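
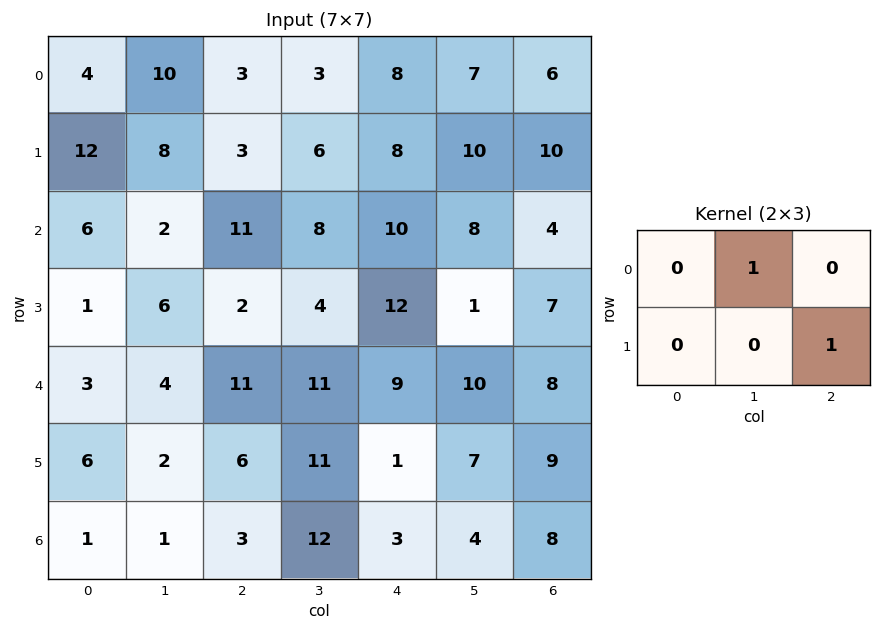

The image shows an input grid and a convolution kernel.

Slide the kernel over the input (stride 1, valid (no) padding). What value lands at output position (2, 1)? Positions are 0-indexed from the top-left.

15

The receptive field on the input at this output position is [2 11 8 / 6 2 4]. Elementwise product with the kernel and sum: 11·1 + 4·1.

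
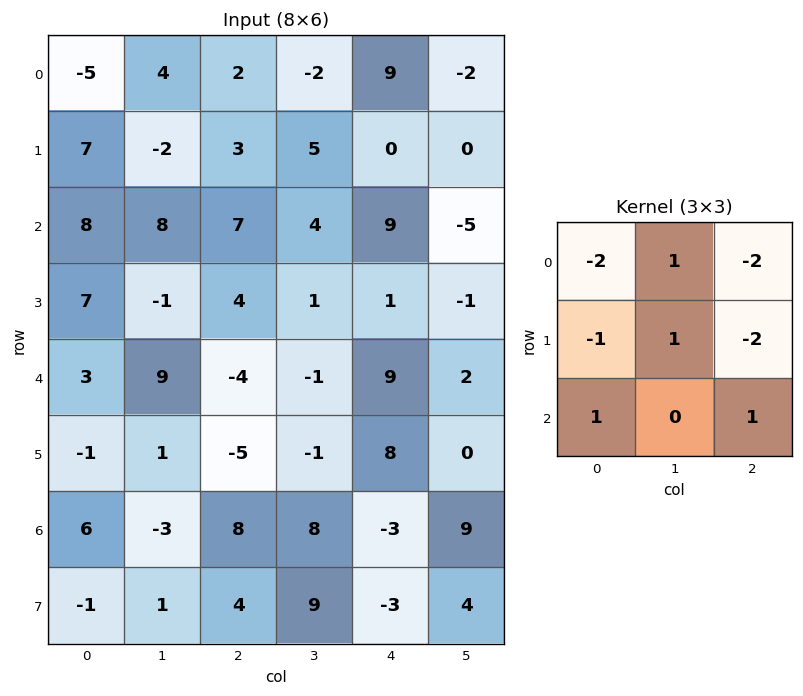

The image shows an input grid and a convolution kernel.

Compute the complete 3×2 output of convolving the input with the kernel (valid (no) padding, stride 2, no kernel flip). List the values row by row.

Output[0,0]: The receptive field on the input at this output position is [-5 4 2 / 7 -2 3 / 8 8 7]. Elementwise product with the kernel and sum: -5·-2 + 4·1 + 2·-2 + 7·-1 + -2·1 + 3·-2 + 8·1 + 7·1.

10 -6
-39 -28
37 -18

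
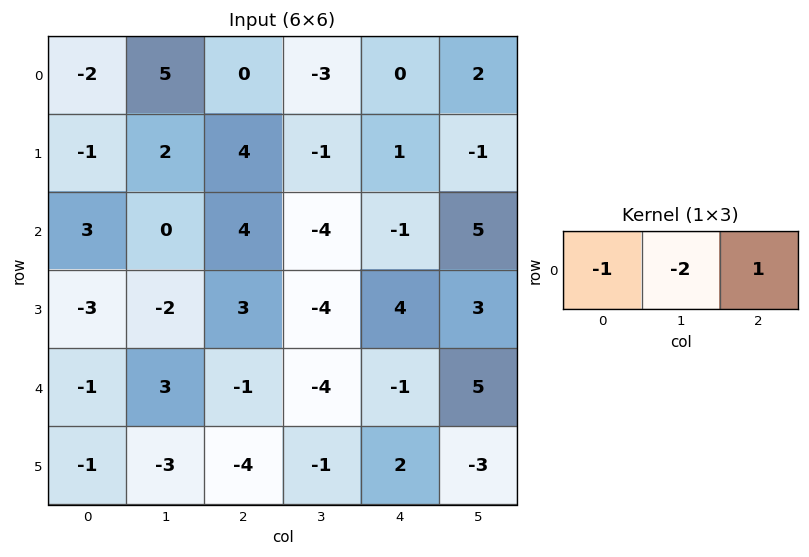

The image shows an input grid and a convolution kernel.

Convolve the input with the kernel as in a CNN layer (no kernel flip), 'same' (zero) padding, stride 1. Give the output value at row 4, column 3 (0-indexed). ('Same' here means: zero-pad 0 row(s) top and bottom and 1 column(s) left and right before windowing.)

8

The receptive field on the zero-padded input at this output position is [-1 -4 -1]. Elementwise product with the kernel and sum: -1·-1 + -4·-2 + -1·1.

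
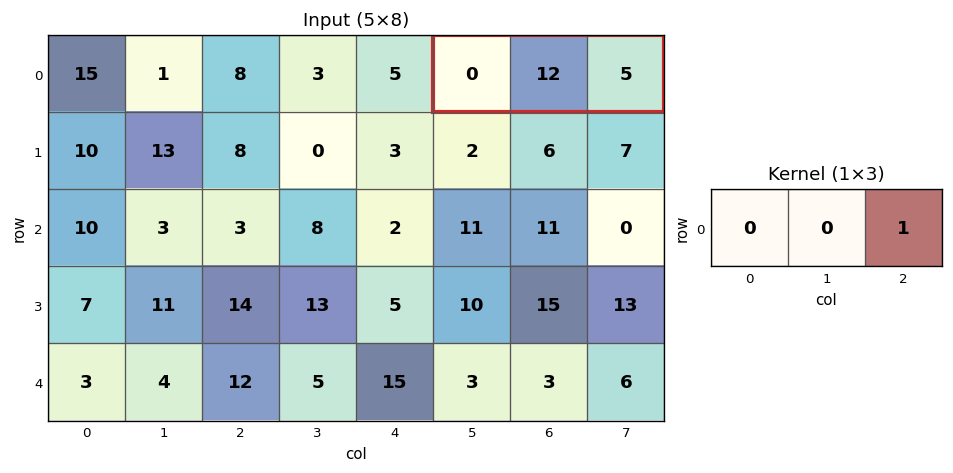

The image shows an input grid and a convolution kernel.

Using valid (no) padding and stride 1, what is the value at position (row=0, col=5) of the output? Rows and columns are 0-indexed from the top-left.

5

The receptive field on the input at this output position is [0 12 5]. Elementwise product with the kernel and sum: 5·1.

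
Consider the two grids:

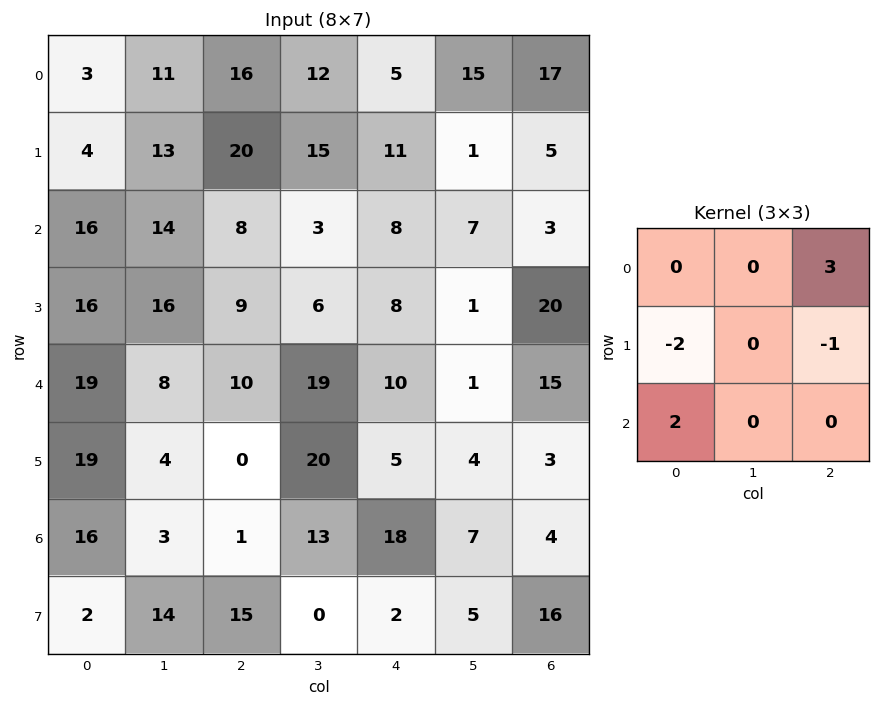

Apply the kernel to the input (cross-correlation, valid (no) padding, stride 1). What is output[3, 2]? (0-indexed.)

-6

The receptive field on the input at this output position is [9 6 8 / 10 19 10 / 0 20 5]. Elementwise product with the kernel and sum: 8·3 + 10·-2 + 10·-1 + 0·2.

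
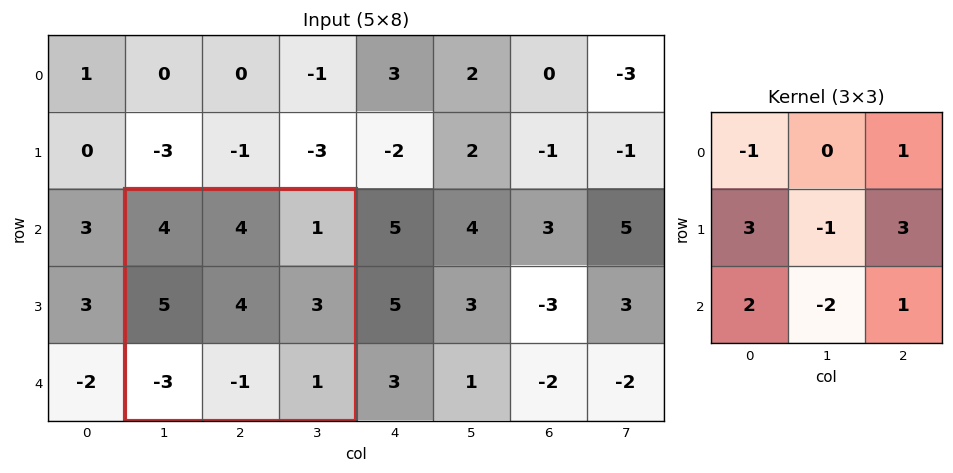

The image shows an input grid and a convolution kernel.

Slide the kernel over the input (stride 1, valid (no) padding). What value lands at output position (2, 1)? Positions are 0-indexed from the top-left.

14

The receptive field on the input at this output position is [4 4 1 / 5 4 3 / -3 -1 1]. Elementwise product with the kernel and sum: 4·-1 + 1·1 + 5·3 + 4·-1 + 3·3 + -3·2 + -1·-2 + 1·1.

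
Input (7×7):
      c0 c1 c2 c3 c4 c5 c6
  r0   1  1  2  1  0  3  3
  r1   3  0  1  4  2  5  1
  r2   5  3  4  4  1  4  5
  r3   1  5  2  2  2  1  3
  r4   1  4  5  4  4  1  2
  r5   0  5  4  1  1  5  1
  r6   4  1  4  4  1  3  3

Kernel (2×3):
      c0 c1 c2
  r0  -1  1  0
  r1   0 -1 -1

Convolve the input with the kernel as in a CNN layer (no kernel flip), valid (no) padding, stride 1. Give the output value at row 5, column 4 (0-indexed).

-2

The receptive field on the input at this output position is [1 5 1 / 1 3 3]. Elementwise product with the kernel and sum: 1·-1 + 5·1 + 3·-1 + 3·-1.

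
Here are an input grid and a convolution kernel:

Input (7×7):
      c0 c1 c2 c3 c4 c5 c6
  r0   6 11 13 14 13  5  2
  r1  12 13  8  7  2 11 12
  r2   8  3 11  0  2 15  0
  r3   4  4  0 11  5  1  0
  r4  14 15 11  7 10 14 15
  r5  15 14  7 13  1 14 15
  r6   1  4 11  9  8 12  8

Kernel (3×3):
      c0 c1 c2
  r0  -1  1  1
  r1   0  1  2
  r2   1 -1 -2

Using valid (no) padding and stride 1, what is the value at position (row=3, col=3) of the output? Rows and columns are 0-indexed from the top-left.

17

The receptive field on the input at this output position is [11 5 1 / 7 10 14 / 13 1 14]. Elementwise product with the kernel and sum: 11·-1 + 5·1 + 1·1 + 10·1 + 14·2 + 13·1 + 1·-1 + 14·-2.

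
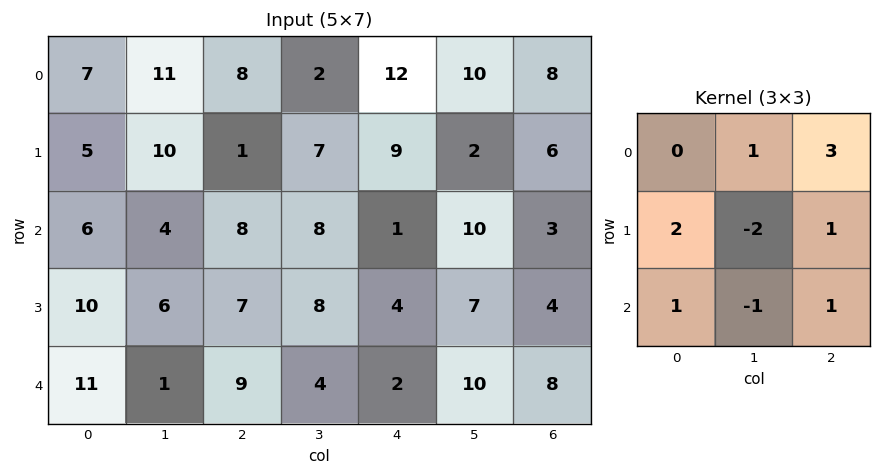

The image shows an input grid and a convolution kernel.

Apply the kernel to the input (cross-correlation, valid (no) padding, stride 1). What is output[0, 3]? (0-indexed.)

The receptive field on the input at this output position is [2 12 10 / 7 9 2 / 8 1 10]. Elementwise product with the kernel and sum: 12·1 + 10·3 + 7·2 + 9·-2 + 2·1 + 8·1 + 1·-1 + 10·1.

57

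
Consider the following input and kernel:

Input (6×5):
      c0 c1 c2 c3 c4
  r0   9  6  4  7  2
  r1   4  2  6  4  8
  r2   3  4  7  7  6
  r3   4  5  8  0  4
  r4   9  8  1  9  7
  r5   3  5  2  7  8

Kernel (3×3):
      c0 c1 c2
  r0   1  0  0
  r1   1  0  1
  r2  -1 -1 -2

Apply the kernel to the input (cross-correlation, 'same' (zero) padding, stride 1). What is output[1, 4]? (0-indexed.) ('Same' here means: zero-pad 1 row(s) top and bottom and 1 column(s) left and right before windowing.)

The receptive field on the zero-padded input at this output position is [7 2 0 / 4 8 0 / 7 6 0]. Elementwise product with the kernel and sum: 7·1 + 4·1 + 0·1 + 7·-1 + 6·-1 + 0·-2.

-2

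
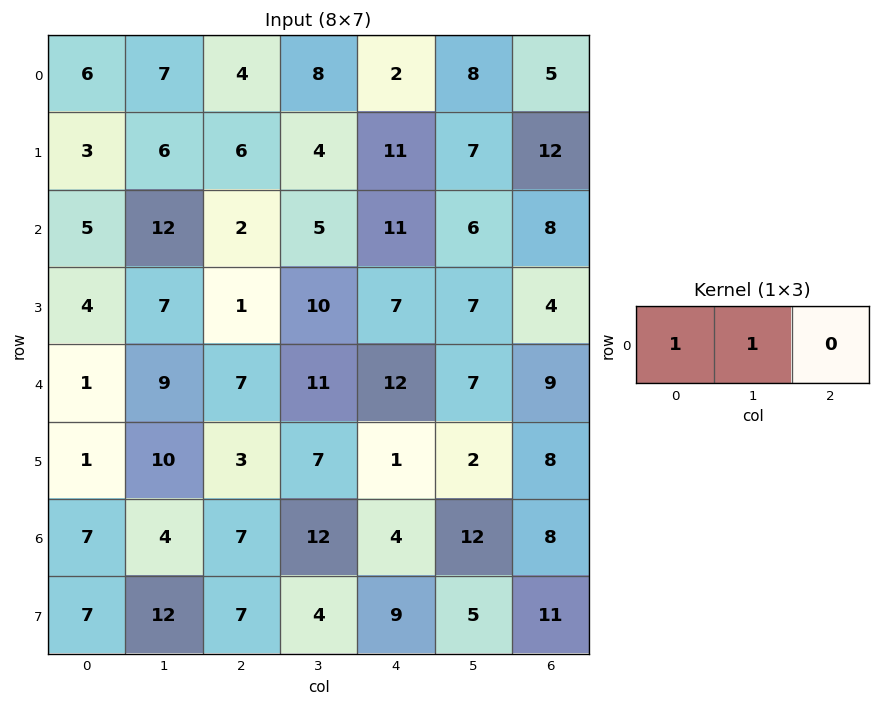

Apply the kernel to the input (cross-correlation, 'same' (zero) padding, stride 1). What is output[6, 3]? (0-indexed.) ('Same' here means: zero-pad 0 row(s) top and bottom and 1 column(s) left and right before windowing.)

19

The receptive field on the zero-padded input at this output position is [7 12 4]. Elementwise product with the kernel and sum: 7·1 + 12·1.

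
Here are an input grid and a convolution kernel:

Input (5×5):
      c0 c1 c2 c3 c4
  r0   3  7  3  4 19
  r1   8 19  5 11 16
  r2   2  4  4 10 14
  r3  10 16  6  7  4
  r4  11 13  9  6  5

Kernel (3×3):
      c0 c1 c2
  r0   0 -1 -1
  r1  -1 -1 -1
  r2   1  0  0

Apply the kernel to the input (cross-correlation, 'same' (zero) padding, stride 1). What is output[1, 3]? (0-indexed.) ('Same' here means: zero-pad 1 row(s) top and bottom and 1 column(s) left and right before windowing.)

The receptive field on the zero-padded input at this output position is [3 4 19 / 5 11 16 / 4 10 14]. Elementwise product with the kernel and sum: 4·-1 + 19·-1 + 5·-1 + 11·-1 + 16·-1 + 4·1.

-51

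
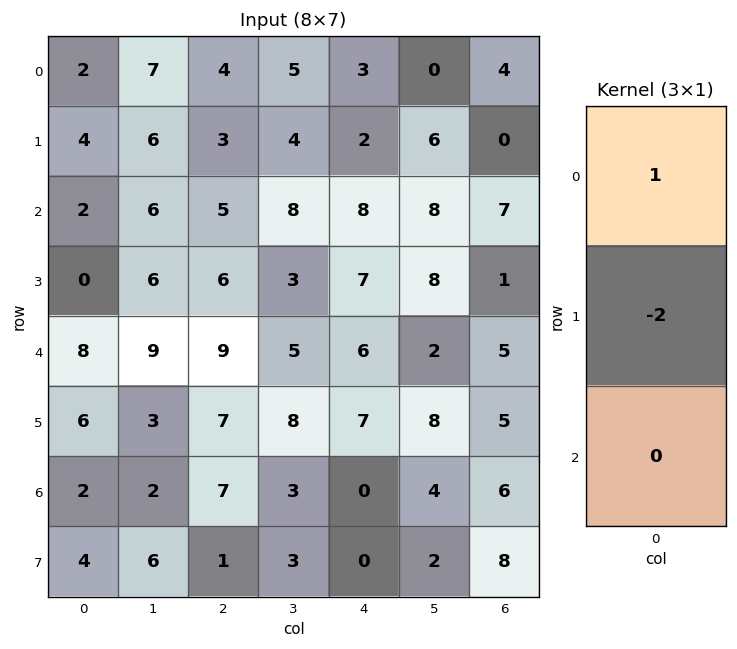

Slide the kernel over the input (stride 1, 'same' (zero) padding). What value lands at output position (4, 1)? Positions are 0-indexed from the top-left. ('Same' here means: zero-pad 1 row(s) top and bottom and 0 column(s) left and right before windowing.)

The receptive field on the zero-padded input at this output position is [6 / 9 / 3]. Elementwise product with the kernel and sum: 6·1 + 9·-2.

-12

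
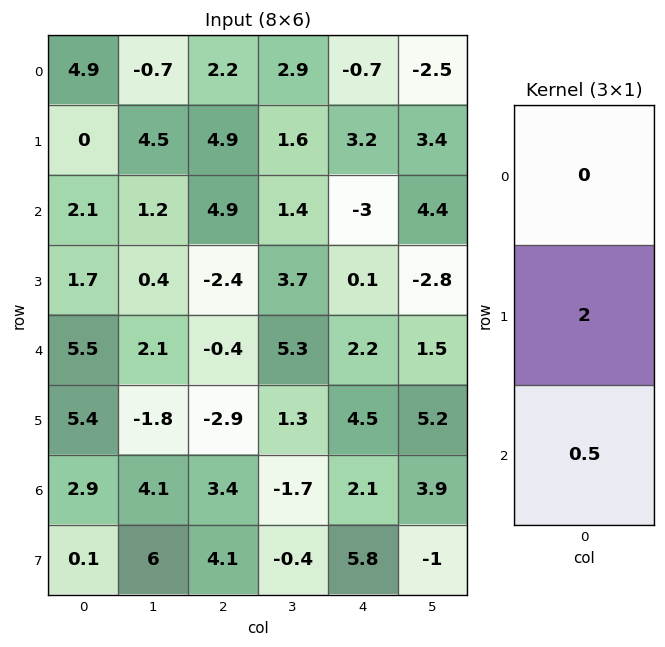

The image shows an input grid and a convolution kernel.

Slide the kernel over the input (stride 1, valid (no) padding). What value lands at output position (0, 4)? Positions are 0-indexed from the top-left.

4.9

The receptive field on the input at this output position is [-0.7 / 3.2 / -3]. Elementwise product with the kernel and sum: 3.2·2 + -3·0.5.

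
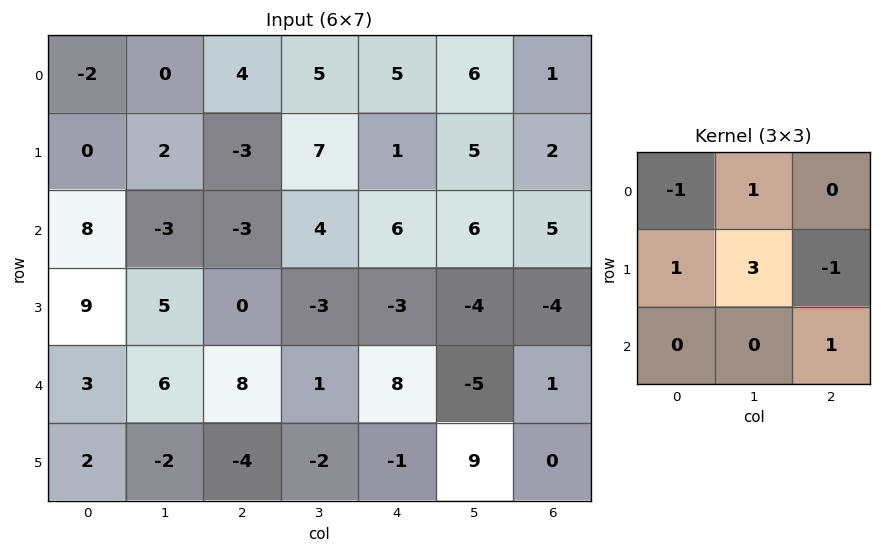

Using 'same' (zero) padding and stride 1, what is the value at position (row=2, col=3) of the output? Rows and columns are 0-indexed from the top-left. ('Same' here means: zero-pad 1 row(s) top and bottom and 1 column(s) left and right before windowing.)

The receptive field on the zero-padded input at this output position is [-3 7 1 / -3 4 6 / 0 -3 -3]. Elementwise product with the kernel and sum: -3·-1 + 7·1 + -3·1 + 4·3 + 6·-1 + -3·1.

10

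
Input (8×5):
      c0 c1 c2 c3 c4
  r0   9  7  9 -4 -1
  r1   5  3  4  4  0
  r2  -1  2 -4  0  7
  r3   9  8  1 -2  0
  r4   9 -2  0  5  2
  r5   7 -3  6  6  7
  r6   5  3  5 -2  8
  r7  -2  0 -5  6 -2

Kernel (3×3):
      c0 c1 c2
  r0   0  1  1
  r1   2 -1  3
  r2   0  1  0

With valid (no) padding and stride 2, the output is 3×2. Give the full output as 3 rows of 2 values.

37 -1
9 16
36 32

Output[0,0]: The receptive field on the input at this output position is [9 7 9 / 5 3 4 / -1 2 -4]. Elementwise product with the kernel and sum: 7·1 + 9·1 + 5·2 + 3·-1 + 4·3 + 2·1.
Output[0,1]: The receptive field on the input at this output position is [9 -4 -1 / 4 4 0 / -4 0 7]. Elementwise product with the kernel and sum: -4·1 + -1·1 + 4·2 + 4·-1 + 0·3 + 0·1.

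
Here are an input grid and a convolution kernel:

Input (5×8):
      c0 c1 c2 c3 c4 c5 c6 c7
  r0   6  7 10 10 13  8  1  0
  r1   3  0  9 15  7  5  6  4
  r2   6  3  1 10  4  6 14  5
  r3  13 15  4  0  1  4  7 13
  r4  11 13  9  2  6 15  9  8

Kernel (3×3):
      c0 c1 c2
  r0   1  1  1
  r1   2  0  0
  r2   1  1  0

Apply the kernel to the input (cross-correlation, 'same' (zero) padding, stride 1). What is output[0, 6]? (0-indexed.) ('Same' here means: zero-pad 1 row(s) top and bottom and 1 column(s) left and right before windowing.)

The receptive field on the zero-padded input at this output position is [0 0 0 / 8 1 0 / 5 6 4]. Elementwise product with the kernel and sum: 0·1 + 0·1 + 0·1 + 8·2 + 5·1 + 6·1.

27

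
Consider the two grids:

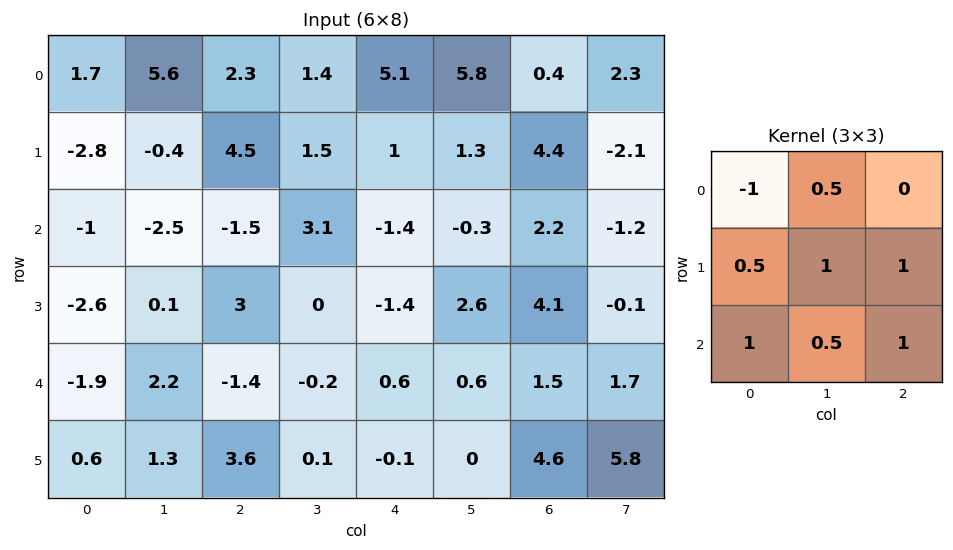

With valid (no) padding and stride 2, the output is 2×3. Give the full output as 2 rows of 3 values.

0.05 1.8 4.65
-0.65 2.25 9.65

Output[0,0]: The receptive field on the input at this output position is [1.7 5.6 2.3 / -2.8 -0.4 4.5 / -1 -2.5 -1.5]. Elementwise product with the kernel and sum: 1.7·-1 + 5.6·0.5 + -2.8·0.5 + -0.4·1 + 4.5·1 + -1·1 + -2.5·0.5 + -1.5·1.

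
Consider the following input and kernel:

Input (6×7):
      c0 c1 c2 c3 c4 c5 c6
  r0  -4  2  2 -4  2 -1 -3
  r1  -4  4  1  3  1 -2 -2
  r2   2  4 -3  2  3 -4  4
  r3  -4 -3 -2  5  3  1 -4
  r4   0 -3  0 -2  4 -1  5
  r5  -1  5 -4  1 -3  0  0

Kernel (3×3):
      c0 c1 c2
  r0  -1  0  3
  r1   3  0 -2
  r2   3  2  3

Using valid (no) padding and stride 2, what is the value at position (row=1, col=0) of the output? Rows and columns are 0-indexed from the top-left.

The receptive field on the input at this output position is [2 4 -3 / -4 -3 -2 / 0 -3 0]. Elementwise product with the kernel and sum: 2·-1 + -3·3 + -4·3 + -2·-2 + 0·3 + -3·2 + 0·3.

-25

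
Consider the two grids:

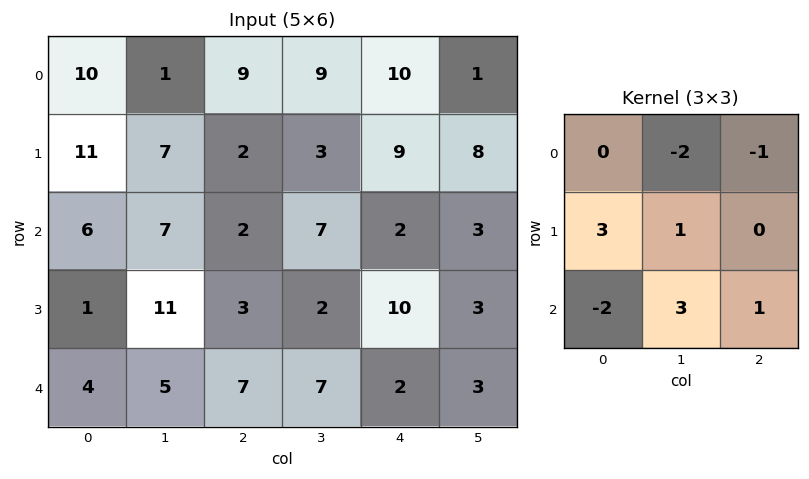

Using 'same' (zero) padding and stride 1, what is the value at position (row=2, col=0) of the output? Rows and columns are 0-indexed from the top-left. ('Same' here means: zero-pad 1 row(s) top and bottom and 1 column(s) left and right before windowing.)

-9

The receptive field on the zero-padded input at this output position is [0 11 7 / 0 6 7 / 0 1 11]. Elementwise product with the kernel and sum: 11·-2 + 7·-1 + 0·3 + 6·1 + 0·-2 + 1·3 + 11·1.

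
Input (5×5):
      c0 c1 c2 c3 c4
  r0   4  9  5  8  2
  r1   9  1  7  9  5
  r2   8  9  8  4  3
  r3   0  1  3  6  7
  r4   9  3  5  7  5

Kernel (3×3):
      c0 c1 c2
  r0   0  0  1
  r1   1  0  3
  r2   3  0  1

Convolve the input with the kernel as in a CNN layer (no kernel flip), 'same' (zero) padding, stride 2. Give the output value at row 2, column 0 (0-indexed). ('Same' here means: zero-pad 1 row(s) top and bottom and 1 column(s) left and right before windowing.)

10

The receptive field on the zero-padded input at this output position is [0 0 1 / 0 9 3 / 0 0 0]. Elementwise product with the kernel and sum: 1·1 + 0·1 + 3·3 + 0·3 + 0·1.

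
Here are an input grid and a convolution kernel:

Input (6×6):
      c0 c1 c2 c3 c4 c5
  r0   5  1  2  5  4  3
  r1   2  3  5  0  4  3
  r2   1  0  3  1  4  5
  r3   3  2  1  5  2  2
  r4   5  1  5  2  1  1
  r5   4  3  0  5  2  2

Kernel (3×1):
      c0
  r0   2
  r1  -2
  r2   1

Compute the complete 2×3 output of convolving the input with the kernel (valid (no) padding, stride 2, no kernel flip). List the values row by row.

Output[0,0]: The receptive field on the input at this output position is [5 / 2 / 1]. Elementwise product with the kernel and sum: 5·2 + 2·-2 + 1·1.

7 -3 4
1 9 5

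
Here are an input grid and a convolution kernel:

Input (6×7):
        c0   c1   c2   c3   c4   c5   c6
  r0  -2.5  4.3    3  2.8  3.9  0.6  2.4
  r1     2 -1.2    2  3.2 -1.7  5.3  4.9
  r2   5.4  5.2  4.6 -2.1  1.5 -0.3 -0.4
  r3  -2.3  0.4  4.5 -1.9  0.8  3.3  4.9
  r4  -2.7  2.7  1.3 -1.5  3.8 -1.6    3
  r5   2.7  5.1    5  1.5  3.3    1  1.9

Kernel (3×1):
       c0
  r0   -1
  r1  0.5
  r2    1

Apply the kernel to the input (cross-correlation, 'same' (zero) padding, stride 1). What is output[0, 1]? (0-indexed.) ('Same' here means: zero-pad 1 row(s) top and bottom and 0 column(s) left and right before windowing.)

The receptive field on the zero-padded input at this output position is [0 / 4.3 / -1.2]. Elementwise product with the kernel and sum: 0·-1 + 4.3·0.5 + -1.2·1.

0.95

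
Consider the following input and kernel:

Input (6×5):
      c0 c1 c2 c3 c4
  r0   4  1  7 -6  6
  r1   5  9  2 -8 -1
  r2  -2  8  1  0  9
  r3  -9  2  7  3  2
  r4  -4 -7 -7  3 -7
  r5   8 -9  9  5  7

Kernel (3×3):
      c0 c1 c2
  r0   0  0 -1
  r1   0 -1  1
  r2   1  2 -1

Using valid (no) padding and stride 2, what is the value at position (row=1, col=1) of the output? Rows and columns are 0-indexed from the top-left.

-4

The receptive field on the input at this output position is [1 0 9 / 7 3 2 / -7 3 -7]. Elementwise product with the kernel and sum: 9·-1 + 3·-1 + 2·1 + -7·1 + 3·2 + -7·-1.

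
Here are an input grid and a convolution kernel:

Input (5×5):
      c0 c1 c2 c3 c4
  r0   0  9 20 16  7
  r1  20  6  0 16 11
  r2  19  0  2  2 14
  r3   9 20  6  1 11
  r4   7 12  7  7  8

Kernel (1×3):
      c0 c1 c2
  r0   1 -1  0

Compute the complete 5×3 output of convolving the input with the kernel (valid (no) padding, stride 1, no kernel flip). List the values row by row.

Output[0,0]: The receptive field on the input at this output position is [0 9 20]. Elementwise product with the kernel and sum: 0·1 + 9·-1.
Output[0,1]: The receptive field on the input at this output position is [9 20 16]. Elementwise product with the kernel and sum: 9·1 + 20·-1.

-9 -11 4
14 6 -16
19 -2 0
-11 14 5
-5 5 0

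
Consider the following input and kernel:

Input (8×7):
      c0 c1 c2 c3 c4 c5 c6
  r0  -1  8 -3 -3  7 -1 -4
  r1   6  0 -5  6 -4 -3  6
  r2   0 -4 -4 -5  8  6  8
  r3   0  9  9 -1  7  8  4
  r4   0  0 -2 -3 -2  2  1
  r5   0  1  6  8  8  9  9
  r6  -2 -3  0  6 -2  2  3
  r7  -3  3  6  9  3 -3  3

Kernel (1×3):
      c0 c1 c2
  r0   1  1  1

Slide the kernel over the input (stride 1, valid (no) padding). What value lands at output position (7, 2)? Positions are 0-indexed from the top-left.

18

The receptive field on the input at this output position is [6 9 3]. Elementwise product with the kernel and sum: 6·1 + 9·1 + 3·1.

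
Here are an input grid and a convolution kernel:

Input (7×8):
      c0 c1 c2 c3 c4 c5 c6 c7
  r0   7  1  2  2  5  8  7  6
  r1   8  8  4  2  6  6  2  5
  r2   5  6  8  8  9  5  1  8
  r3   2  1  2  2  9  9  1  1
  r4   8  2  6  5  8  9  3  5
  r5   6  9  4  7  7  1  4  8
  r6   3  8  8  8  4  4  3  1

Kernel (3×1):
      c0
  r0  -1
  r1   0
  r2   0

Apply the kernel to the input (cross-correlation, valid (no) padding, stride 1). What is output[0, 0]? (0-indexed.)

-7

The receptive field on the input at this output position is [7 / 8 / 5]. Elementwise product with the kernel and sum: 7·-1.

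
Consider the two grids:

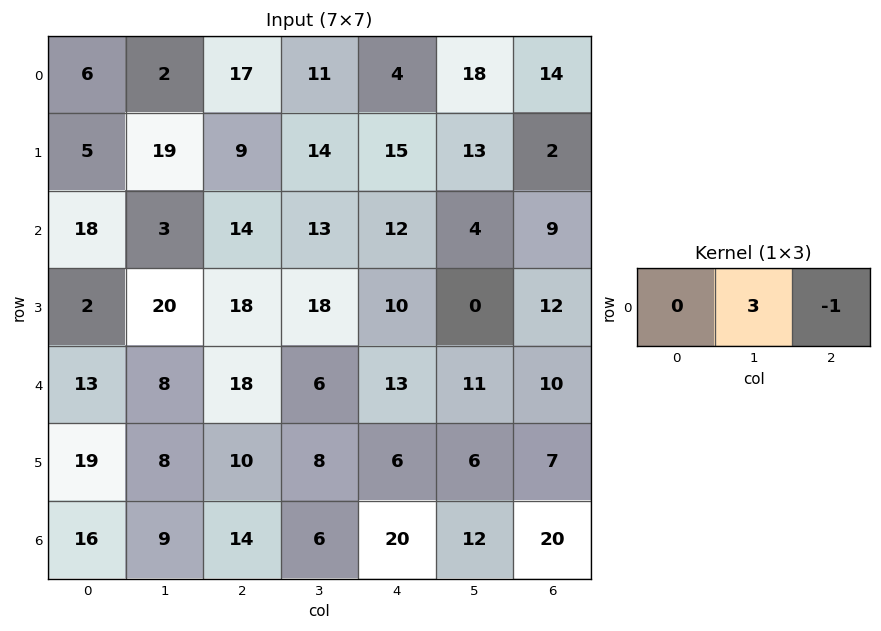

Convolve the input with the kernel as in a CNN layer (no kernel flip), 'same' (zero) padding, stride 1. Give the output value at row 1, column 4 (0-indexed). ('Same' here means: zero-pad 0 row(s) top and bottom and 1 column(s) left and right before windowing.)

The receptive field on the zero-padded input at this output position is [14 15 13]. Elementwise product with the kernel and sum: 15·3 + 13·-1.

32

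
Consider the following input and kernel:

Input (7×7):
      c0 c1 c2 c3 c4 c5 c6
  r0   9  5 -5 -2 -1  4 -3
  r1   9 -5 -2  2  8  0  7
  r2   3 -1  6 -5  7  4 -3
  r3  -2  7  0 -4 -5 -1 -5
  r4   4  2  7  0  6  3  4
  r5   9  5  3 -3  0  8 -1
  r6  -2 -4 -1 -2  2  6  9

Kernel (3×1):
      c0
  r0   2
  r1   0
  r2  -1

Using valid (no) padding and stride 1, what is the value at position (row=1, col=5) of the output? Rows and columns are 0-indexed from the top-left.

1

The receptive field on the input at this output position is [0 / 4 / -1]. Elementwise product with the kernel and sum: 0·2 + -1·-1.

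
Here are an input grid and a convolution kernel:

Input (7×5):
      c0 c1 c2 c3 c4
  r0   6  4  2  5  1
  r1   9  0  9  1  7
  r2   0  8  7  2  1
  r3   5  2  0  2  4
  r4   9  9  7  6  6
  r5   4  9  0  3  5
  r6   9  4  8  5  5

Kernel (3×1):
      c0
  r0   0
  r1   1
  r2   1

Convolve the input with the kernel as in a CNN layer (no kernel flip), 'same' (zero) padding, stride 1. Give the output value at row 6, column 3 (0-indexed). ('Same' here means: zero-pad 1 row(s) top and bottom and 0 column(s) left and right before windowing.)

5

The receptive field on the zero-padded input at this output position is [3 / 5 / 0]. Elementwise product with the kernel and sum: 5·1 + 0·1.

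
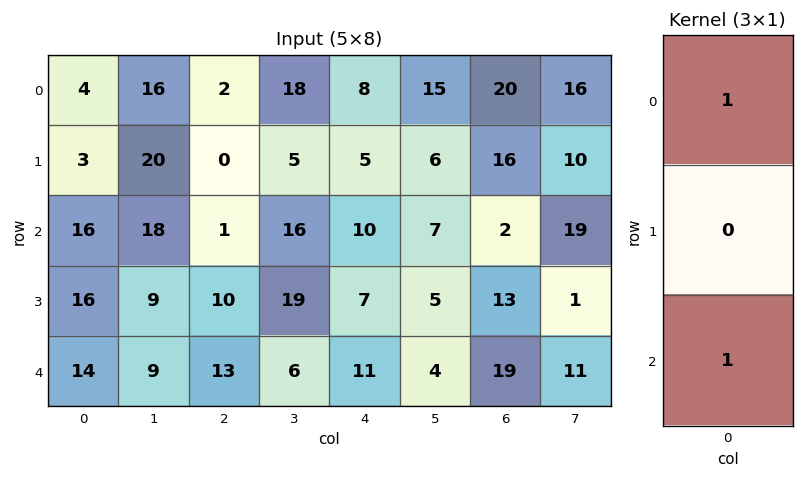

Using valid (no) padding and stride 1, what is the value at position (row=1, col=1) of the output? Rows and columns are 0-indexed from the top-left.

29

The receptive field on the input at this output position is [20 / 18 / 9]. Elementwise product with the kernel and sum: 20·1 + 9·1.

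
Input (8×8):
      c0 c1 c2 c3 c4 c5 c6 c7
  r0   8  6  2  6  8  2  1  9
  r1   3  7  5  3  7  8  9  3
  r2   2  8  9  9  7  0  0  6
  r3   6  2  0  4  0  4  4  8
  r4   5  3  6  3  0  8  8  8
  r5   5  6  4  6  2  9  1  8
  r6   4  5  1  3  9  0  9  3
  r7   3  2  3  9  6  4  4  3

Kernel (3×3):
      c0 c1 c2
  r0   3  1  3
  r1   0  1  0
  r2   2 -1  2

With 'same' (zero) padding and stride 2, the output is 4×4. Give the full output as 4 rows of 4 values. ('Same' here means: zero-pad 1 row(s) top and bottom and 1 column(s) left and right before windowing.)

19 17 23 14
24 56 63 62
24 44 52 81
28 60 76 71

Output[0,0]: The receptive field on the zero-padded input at this output position is [0 0 0 / 0 8 6 / 0 3 7]. Elementwise product with the kernel and sum: 0·3 + 0·1 + 0·3 + 8·1 + 0·2 + 3·-1 + 7·2.
Output[0,1]: The receptive field on the zero-padded input at this output position is [0 0 0 / 6 2 6 / 7 5 3]. Elementwise product with the kernel and sum: 0·3 + 0·1 + 0·3 + 2·1 + 7·2 + 5·-1 + 3·2.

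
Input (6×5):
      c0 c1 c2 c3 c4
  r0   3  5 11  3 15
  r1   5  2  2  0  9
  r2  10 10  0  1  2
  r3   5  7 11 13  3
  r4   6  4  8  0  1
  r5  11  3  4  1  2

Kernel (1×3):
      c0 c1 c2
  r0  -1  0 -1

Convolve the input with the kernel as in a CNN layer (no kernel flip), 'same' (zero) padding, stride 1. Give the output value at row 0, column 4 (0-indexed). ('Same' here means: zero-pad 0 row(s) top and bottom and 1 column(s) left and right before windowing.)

-3

The receptive field on the zero-padded input at this output position is [3 15 0]. Elementwise product with the kernel and sum: 3·-1 + 0·-1.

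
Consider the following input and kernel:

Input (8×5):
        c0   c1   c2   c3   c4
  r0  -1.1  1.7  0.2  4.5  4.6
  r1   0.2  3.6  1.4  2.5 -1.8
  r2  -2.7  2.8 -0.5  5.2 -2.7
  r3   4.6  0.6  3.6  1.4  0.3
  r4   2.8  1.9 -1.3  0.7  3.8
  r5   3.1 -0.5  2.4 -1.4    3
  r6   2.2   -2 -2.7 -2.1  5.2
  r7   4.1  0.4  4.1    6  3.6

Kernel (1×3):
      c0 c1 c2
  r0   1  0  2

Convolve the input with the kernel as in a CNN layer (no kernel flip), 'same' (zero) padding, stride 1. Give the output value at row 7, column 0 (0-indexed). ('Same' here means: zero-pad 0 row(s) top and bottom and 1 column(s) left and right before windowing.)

0.8

The receptive field on the zero-padded input at this output position is [0 4.1 0.4]. Elementwise product with the kernel and sum: 0·1 + 0.4·2.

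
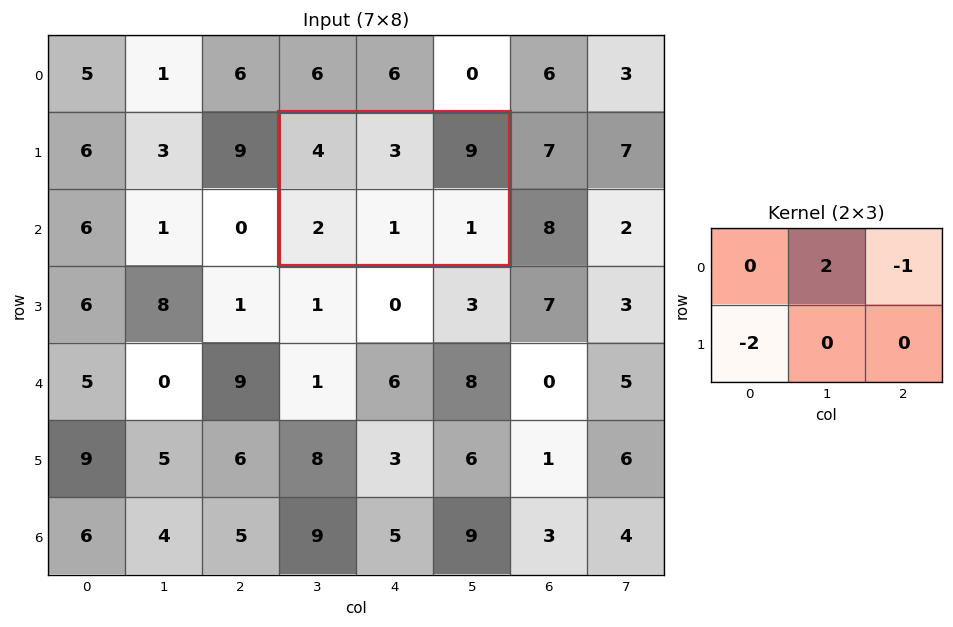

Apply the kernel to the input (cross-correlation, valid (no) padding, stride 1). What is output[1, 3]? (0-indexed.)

-7

The receptive field on the input at this output position is [4 3 9 / 2 1 1]. Elementwise product with the kernel and sum: 3·2 + 9·-1 + 2·-2.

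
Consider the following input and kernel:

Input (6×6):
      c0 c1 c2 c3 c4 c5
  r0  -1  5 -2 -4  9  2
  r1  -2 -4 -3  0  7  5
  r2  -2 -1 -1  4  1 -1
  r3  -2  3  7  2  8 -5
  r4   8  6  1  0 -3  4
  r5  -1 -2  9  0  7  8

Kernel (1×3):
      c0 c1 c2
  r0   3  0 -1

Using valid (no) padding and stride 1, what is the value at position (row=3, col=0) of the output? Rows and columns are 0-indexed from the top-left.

The receptive field on the input at this output position is [-2 3 7]. Elementwise product with the kernel and sum: -2·3 + 7·-1.

-13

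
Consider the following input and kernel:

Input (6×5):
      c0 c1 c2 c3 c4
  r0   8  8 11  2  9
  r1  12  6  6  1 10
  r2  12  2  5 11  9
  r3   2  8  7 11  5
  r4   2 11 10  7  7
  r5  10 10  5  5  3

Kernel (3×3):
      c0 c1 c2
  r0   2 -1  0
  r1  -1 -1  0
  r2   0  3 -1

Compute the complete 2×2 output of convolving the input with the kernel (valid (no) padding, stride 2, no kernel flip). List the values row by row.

-9 37
35 -5

Output[0,0]: The receptive field on the input at this output position is [8 8 11 / 12 6 6 / 12 2 5]. Elementwise product with the kernel and sum: 8·2 + 8·-1 + 12·-1 + 6·-1 + 2·3 + 5·-1.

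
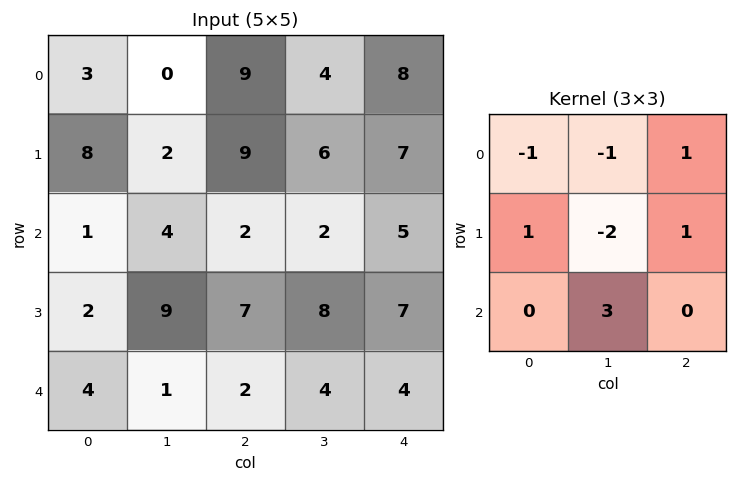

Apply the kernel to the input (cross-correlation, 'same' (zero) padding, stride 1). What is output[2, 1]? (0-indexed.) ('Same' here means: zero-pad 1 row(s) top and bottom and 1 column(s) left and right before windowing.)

The receptive field on the zero-padded input at this output position is [8 2 9 / 1 4 2 / 2 9 7]. Elementwise product with the kernel and sum: 8·-1 + 2·-1 + 9·1 + 1·1 + 4·-2 + 2·1 + 9·3.

21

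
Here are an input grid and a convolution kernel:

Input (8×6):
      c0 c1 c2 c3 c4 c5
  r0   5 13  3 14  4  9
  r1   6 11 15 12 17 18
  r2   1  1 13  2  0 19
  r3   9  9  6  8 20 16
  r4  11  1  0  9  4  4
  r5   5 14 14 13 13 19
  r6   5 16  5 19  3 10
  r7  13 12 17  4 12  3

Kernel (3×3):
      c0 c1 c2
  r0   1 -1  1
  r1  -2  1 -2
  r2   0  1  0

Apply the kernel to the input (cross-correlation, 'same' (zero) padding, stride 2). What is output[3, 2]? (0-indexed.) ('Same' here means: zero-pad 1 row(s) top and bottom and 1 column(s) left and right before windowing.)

-24

The receptive field on the zero-padded input at this output position is [13 13 19 / 19 3 10 / 4 12 3]. Elementwise product with the kernel and sum: 13·1 + 13·-1 + 19·1 + 19·-2 + 3·1 + 10·-2 + 12·1.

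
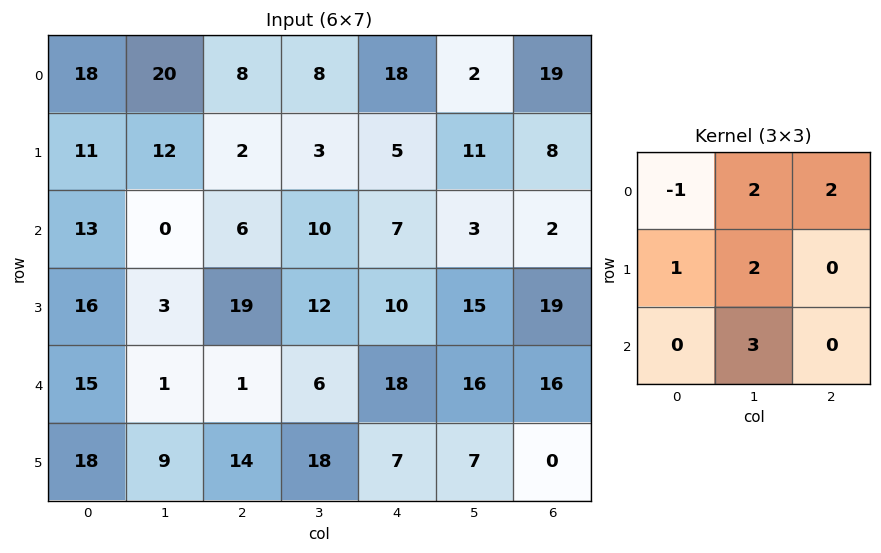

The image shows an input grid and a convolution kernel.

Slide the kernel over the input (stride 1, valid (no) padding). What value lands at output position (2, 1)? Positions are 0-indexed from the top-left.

76

The receptive field on the input at this output position is [0 6 10 / 3 19 12 / 1 1 6]. Elementwise product with the kernel and sum: 0·-1 + 6·2 + 10·2 + 3·1 + 19·2 + 1·3.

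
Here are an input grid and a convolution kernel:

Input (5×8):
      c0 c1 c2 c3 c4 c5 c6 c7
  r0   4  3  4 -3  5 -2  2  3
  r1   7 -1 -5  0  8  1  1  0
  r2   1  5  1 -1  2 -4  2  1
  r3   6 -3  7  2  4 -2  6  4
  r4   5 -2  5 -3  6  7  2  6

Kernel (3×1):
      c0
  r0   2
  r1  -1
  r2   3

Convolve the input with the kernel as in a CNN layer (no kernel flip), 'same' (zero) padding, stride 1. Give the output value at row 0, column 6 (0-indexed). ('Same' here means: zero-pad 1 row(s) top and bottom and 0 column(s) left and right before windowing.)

The receptive field on the zero-padded input at this output position is [0 / 2 / 1]. Elementwise product with the kernel and sum: 0·2 + 2·-1 + 1·3.

1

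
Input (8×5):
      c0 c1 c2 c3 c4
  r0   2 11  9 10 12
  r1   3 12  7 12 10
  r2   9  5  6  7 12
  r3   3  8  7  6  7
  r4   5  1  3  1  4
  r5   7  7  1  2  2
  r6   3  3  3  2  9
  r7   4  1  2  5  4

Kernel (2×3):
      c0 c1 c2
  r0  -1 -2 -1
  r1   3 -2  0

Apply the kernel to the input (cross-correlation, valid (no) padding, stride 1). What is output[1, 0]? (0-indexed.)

-17

The receptive field on the input at this output position is [3 12 7 / 9 5 6]. Elementwise product with the kernel and sum: 3·-1 + 12·-2 + 7·-1 + 9·3 + 5·-2.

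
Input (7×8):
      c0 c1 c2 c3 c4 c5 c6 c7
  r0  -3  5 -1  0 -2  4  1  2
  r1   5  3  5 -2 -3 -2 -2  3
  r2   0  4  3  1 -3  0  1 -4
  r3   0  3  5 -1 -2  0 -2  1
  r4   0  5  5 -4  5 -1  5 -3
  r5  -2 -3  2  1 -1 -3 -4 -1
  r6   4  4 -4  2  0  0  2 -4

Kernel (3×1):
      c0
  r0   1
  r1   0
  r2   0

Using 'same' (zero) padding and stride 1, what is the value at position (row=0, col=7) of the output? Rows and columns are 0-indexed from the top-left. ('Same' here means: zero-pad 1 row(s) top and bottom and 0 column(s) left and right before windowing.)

0

The receptive field on the zero-padded input at this output position is [0 / 2 / 3]. Elementwise product with the kernel and sum: 0·1.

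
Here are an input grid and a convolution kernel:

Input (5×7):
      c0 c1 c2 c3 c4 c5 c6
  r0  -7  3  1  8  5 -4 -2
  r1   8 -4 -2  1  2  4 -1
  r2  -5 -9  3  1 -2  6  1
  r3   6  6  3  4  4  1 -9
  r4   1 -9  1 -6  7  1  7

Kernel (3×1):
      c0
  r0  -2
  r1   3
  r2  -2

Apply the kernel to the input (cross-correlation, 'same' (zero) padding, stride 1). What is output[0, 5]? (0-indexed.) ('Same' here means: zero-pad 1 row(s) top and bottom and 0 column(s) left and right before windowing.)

-20

The receptive field on the zero-padded input at this output position is [0 / -4 / 4]. Elementwise product with the kernel and sum: 0·-2 + -4·3 + 4·-2.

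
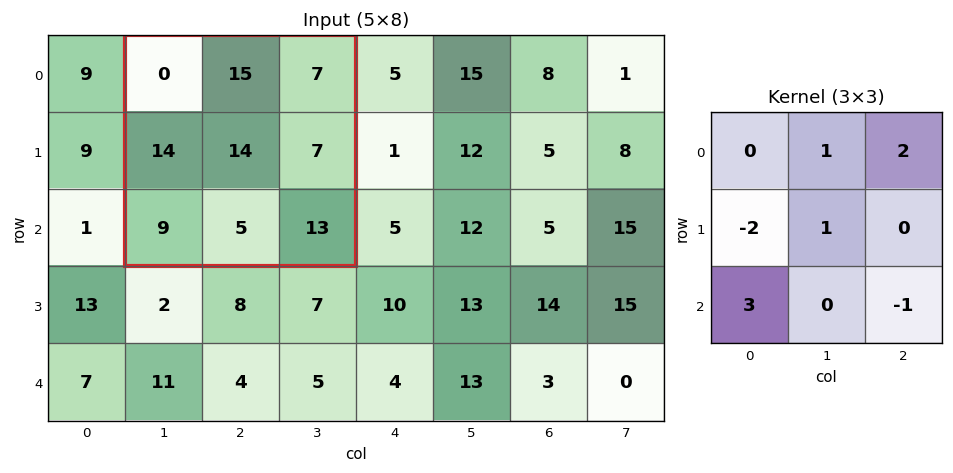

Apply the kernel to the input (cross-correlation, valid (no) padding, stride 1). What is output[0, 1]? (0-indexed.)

The receptive field on the input at this output position is [0 15 7 / 14 14 7 / 9 5 13]. Elementwise product with the kernel and sum: 15·1 + 7·2 + 14·-2 + 14·1 + 9·3 + 13·-1.

29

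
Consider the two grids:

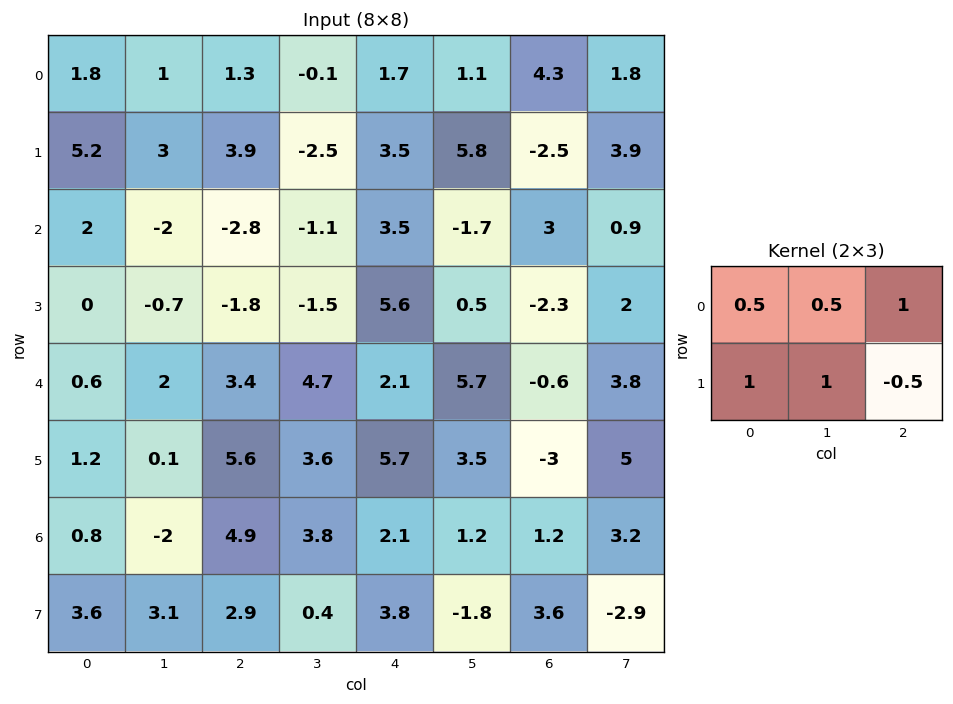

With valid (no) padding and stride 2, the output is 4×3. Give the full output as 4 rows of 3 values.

Output[0,0]: The receptive field on the input at this output position is [1.8 1 1.3 / 5.2 3 3.9]. Elementwise product with the kernel and sum: 1.8·0.5 + 1·0.5 + 1.3·1 + 5.2·1 + 3·1 + 3.9·-0.5.

8.95 1.95 16.25
-2.6 -4.55 11.15
3.2 12.5 14
9.55 7.85 3.05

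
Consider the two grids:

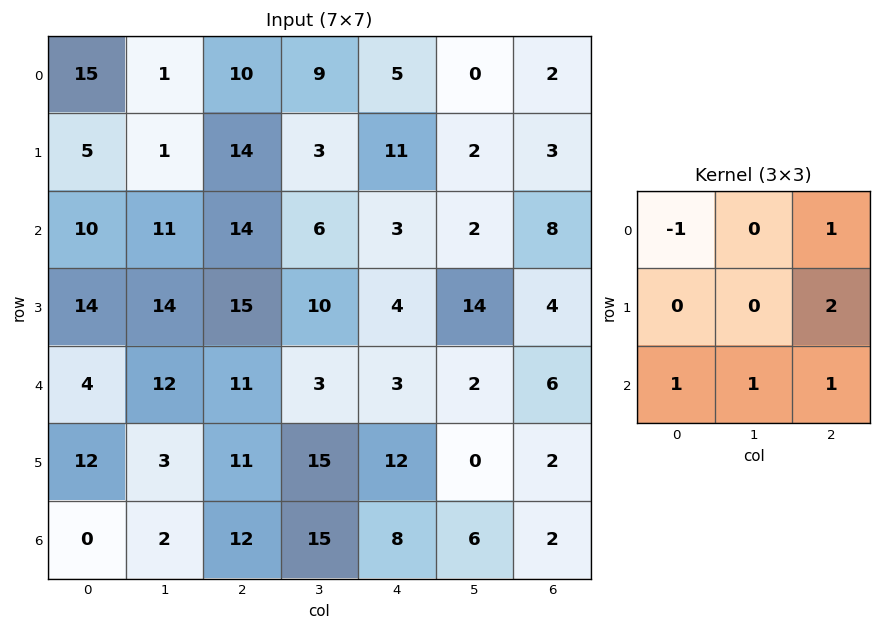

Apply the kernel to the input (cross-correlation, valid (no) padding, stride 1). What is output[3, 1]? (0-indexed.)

31

The receptive field on the input at this output position is [14 15 10 / 12 11 3 / 3 11 15]. Elementwise product with the kernel and sum: 14·-1 + 10·1 + 3·2 + 3·1 + 11·1 + 15·1.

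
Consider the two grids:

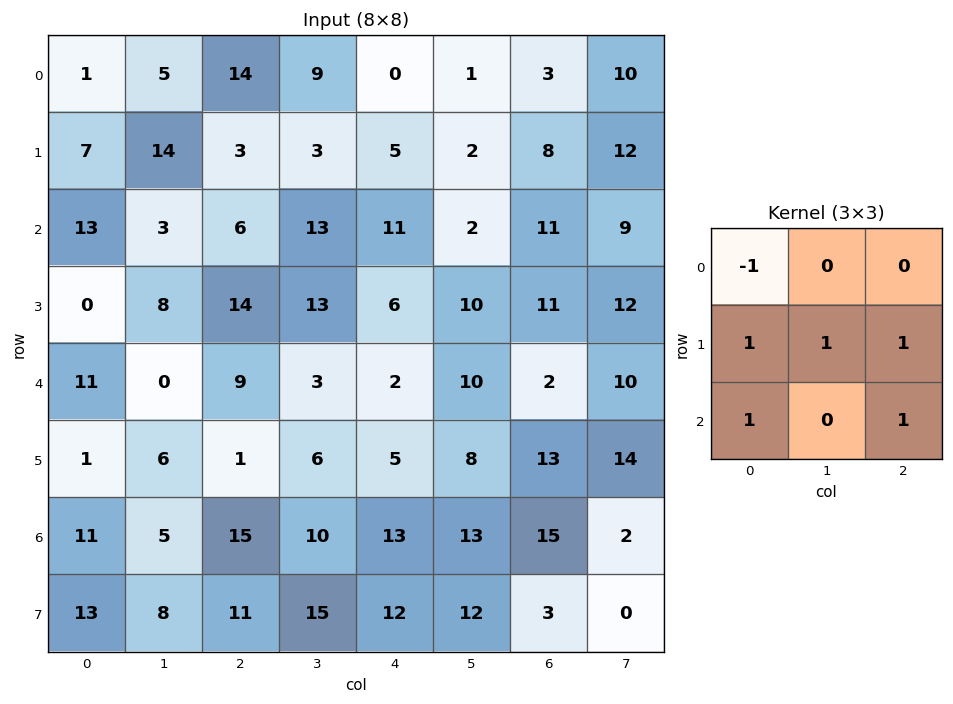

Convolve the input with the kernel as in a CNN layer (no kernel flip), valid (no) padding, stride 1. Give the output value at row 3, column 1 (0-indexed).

The receptive field on the input at this output position is [8 14 13 / 0 9 3 / 6 1 6]. Elementwise product with the kernel and sum: 8·-1 + 0·1 + 9·1 + 3·1 + 6·1 + 6·1.

16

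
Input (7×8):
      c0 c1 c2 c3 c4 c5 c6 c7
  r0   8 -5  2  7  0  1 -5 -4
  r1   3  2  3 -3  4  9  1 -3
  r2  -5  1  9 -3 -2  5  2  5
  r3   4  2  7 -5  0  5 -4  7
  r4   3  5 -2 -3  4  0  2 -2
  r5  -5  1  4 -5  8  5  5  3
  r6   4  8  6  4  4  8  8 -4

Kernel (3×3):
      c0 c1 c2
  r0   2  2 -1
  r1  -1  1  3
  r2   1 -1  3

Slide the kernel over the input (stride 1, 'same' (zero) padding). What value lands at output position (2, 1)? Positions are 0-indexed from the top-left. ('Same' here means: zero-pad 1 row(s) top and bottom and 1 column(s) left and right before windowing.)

63

The receptive field on the zero-padded input at this output position is [3 2 3 / -5 1 9 / 4 2 7]. Elementwise product with the kernel and sum: 3·2 + 2·2 + 3·-1 + -5·-1 + 1·1 + 9·3 + 4·1 + 2·-1 + 7·3.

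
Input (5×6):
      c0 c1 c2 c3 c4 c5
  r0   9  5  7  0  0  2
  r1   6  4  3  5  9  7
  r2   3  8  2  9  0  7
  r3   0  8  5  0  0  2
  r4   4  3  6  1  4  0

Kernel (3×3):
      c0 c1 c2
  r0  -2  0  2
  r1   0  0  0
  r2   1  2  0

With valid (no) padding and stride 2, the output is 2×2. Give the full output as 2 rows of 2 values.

Output[0,0]: The receptive field on the input at this output position is [9 5 7 / 6 4 3 / 3 8 2]. Elementwise product with the kernel and sum: 9·-2 + 7·2 + 3·1 + 8·2.

15 6
8 4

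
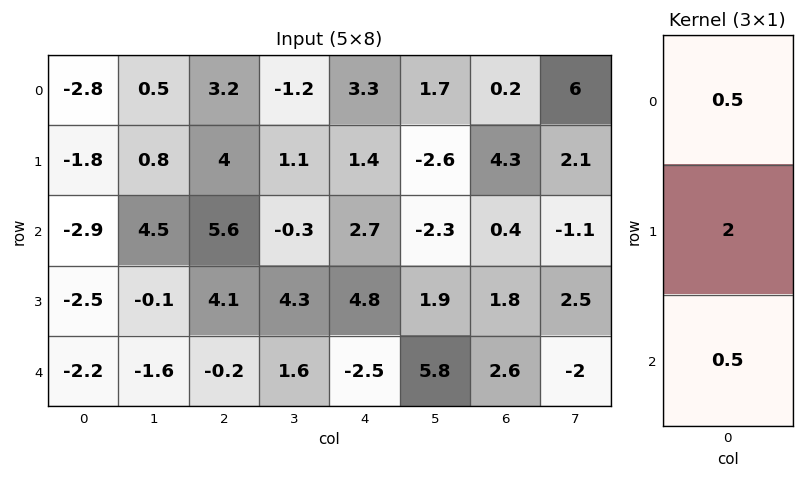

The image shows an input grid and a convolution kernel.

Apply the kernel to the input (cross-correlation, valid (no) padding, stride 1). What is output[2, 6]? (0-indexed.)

5.1

The receptive field on the input at this output position is [0.4 / 1.8 / 2.6]. Elementwise product with the kernel and sum: 0.4·0.5 + 1.8·2 + 2.6·0.5.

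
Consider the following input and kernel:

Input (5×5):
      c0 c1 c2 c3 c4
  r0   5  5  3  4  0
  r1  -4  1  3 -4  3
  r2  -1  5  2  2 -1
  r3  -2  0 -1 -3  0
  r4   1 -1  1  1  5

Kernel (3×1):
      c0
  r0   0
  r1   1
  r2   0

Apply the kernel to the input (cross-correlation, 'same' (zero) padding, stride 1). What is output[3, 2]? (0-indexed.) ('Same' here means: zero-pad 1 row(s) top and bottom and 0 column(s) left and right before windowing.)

-1

The receptive field on the zero-padded input at this output position is [2 / -1 / 1]. Elementwise product with the kernel and sum: -1·1.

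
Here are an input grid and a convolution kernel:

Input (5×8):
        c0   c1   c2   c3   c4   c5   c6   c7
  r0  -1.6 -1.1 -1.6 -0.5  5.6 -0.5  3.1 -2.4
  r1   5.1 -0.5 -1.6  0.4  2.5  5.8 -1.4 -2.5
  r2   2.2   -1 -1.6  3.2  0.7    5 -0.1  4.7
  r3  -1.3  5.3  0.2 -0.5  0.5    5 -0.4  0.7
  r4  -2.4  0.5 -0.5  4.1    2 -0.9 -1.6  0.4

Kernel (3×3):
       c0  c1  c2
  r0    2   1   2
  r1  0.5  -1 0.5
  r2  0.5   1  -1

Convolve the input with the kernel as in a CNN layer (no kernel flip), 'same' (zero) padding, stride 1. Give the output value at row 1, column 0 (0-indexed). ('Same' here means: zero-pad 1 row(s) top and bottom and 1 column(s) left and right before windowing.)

The receptive field on the zero-padded input at this output position is [0 -1.6 -1.1 / 0 5.1 -0.5 / 0 2.2 -1]. Elementwise product with the kernel and sum: 0·2 + -1.6·1 + -1.1·2 + 0·0.5 + 5.1·-1 + -0.5·0.5 + 0·0.5 + 2.2·1 + -1·-1.

-5.95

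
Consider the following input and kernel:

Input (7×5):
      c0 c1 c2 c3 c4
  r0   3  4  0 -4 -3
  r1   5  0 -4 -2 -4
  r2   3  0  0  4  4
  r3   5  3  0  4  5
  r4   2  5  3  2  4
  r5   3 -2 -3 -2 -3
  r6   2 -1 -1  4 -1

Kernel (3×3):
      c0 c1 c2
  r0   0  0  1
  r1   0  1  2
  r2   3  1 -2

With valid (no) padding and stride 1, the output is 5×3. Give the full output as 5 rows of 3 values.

1 -20 -17
14 7 2
8 26 21
24 6 10
2 -17 -1

Output[0,0]: The receptive field on the input at this output position is [3 4 0 / 5 0 -4 / 3 0 0]. Elementwise product with the kernel and sum: 0·1 + 0·1 + -4·2 + 3·3 + 0·1 + 0·-2.
Output[0,1]: The receptive field on the input at this output position is [4 0 -4 / 0 -4 -2 / 0 0 4]. Elementwise product with the kernel and sum: -4·1 + -4·1 + -2·2 + 0·3 + 0·1 + 4·-2.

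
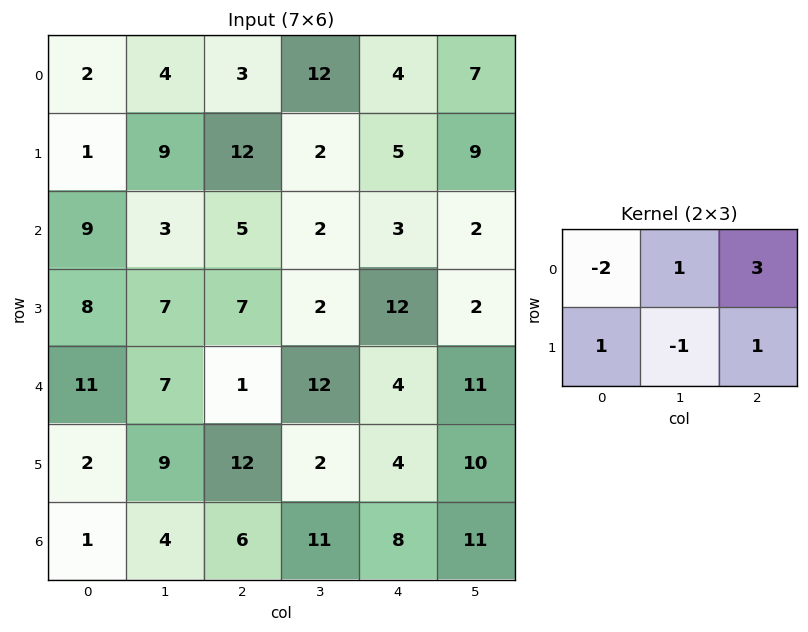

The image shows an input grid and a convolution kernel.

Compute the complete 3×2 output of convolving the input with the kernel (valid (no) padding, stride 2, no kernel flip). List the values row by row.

13 33
8 18
-7 36

Output[0,0]: The receptive field on the input at this output position is [2 4 3 / 1 9 12]. Elementwise product with the kernel and sum: 2·-2 + 4·1 + 3·3 + 1·1 + 9·-1 + 12·1.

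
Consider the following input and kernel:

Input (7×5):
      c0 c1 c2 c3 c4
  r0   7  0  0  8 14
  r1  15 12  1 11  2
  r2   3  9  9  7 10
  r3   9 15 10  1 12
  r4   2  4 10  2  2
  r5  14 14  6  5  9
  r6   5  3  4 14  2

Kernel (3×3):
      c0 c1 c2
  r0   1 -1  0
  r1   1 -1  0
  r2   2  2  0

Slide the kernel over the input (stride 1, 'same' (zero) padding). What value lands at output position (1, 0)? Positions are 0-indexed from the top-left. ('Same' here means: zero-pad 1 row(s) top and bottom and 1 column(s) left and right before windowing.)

The receptive field on the zero-padded input at this output position is [0 7 0 / 0 15 12 / 0 3 9]. Elementwise product with the kernel and sum: 0·1 + 7·-1 + 0·1 + 15·-1 + 0·2 + 3·2.

-16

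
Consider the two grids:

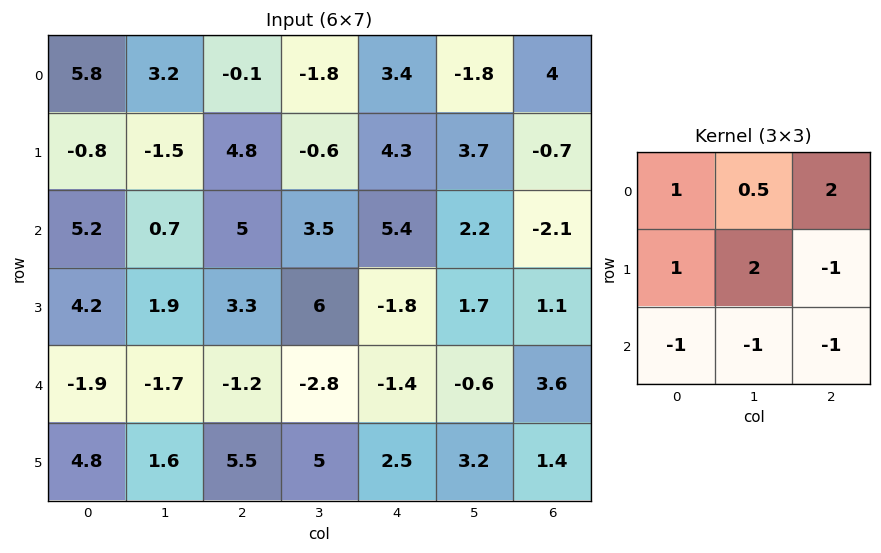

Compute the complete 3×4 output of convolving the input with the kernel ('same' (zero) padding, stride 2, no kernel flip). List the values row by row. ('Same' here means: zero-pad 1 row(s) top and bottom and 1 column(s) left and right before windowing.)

10.7 2.1 -0.6 3.2
0.2 -4.3 15.15 -1.45
-2.6 2.15 -7.2 4.25

Output[0,0]: The receptive field on the zero-padded input at this output position is [0 0 0 / 0 5.8 3.2 / 0 -0.8 -1.5]. Elementwise product with the kernel and sum: 0·1 + 0·0.5 + 0·2 + 0·1 + 5.8·2 + 3.2·-1 + 0·-1 + -0.8·-1 + -1.5·-1.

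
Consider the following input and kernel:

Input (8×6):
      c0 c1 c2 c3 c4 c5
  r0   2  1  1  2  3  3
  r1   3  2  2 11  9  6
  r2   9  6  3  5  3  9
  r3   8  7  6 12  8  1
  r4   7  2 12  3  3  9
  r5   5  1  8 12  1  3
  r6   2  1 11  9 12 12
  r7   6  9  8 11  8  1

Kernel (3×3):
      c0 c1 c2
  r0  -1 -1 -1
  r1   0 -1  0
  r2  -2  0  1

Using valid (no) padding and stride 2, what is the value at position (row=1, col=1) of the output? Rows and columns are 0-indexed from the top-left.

-44

The receptive field on the input at this output position is [3 5 3 / 6 12 8 / 12 3 3]. Elementwise product with the kernel and sum: 3·-1 + 5·-1 + 3·-1 + 12·-1 + 12·-2 + 3·1.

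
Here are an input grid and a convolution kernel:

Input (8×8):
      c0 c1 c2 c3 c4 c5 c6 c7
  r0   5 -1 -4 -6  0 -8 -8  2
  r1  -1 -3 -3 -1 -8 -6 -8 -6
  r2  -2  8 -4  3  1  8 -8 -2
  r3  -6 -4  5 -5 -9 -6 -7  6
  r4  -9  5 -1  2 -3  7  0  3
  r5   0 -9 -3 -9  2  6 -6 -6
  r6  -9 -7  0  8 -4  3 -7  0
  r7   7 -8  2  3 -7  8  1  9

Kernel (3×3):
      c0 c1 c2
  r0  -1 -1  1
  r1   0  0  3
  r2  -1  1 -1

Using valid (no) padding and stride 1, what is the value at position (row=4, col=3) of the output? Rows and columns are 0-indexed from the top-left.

The receptive field on the input at this output position is [2 -3 7 / -9 2 6 / 8 -4 3]. Elementwise product with the kernel and sum: 2·-1 + -3·-1 + 7·1 + 6·3 + 8·-1 + -4·1 + 3·-1.

11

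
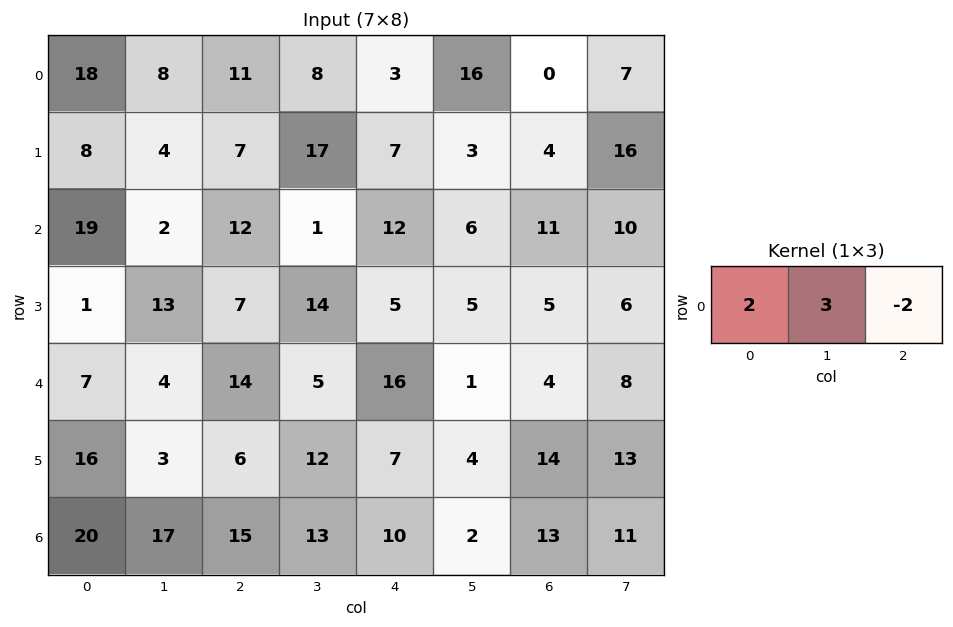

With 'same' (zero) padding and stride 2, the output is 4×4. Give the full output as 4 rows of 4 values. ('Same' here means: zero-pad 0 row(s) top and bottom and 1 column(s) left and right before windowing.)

38 33 -7 18
53 38 26 25
13 40 56 -2
26 53 52 21

Output[0,0]: The receptive field on the zero-padded input at this output position is [0 18 8]. Elementwise product with the kernel and sum: 0·2 + 18·3 + 8·-2.
Output[0,1]: The receptive field on the zero-padded input at this output position is [8 11 8]. Elementwise product with the kernel and sum: 8·2 + 11·3 + 8·-2.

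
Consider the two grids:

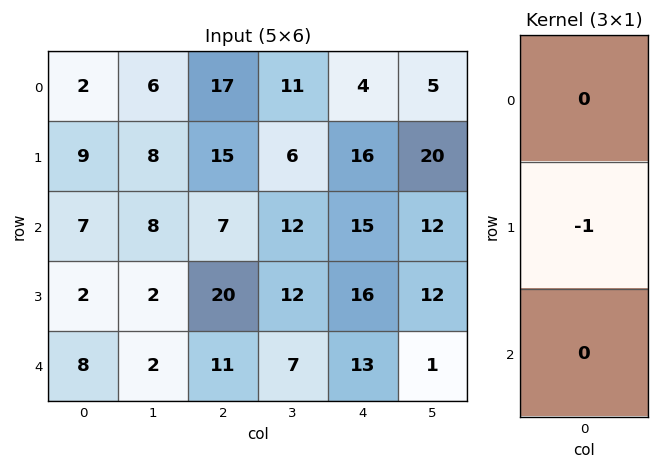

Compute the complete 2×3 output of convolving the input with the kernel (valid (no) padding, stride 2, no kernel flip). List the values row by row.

Output[0,0]: The receptive field on the input at this output position is [2 / 9 / 7]. Elementwise product with the kernel and sum: 9·-1.

-9 -15 -16
-2 -20 -16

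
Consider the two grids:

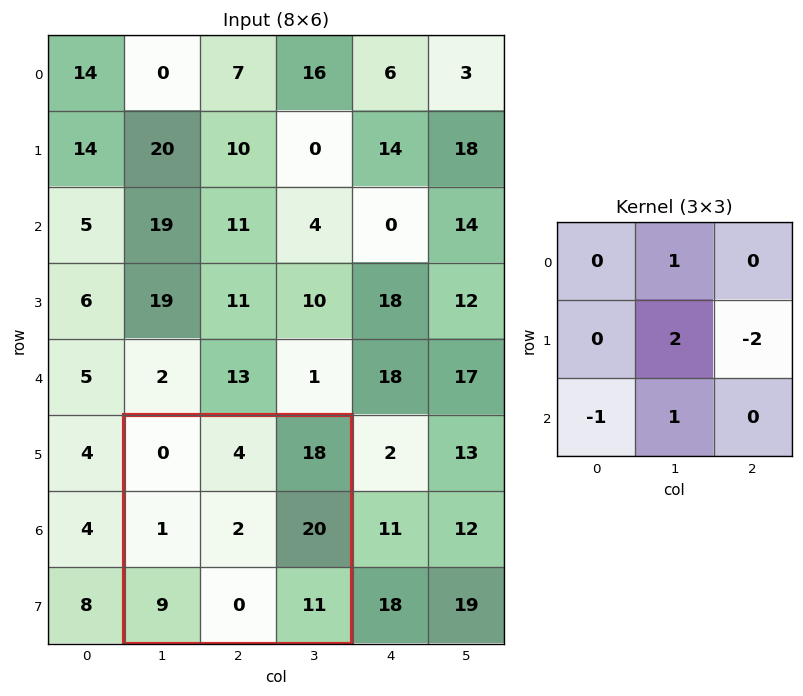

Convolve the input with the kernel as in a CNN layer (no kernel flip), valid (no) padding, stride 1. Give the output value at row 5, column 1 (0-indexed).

-41

The receptive field on the input at this output position is [0 4 18 / 1 2 20 / 9 0 11]. Elementwise product with the kernel and sum: 4·1 + 2·2 + 20·-2 + 9·-1 + 0·1.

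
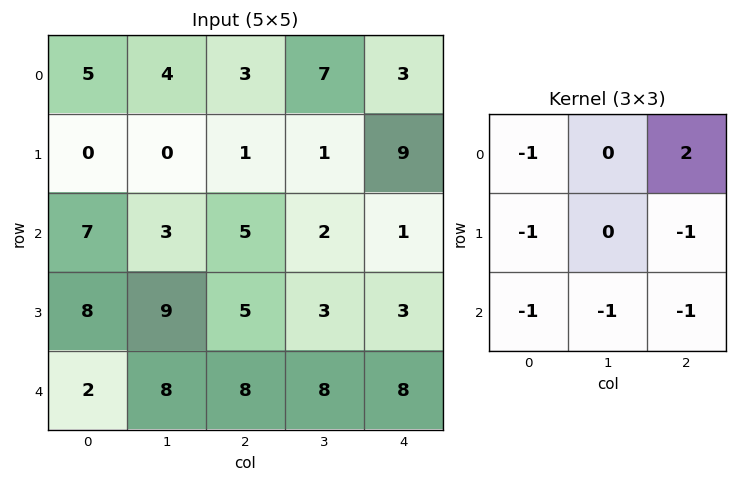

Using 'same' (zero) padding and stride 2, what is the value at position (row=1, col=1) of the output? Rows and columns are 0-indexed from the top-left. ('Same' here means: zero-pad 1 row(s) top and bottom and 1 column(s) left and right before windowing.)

The receptive field on the zero-padded input at this output position is [0 1 1 / 3 5 2 / 9 5 3]. Elementwise product with the kernel and sum: 0·-1 + 1·2 + 3·-1 + 2·-1 + 9·-1 + 5·-1 + 3·-1.

-20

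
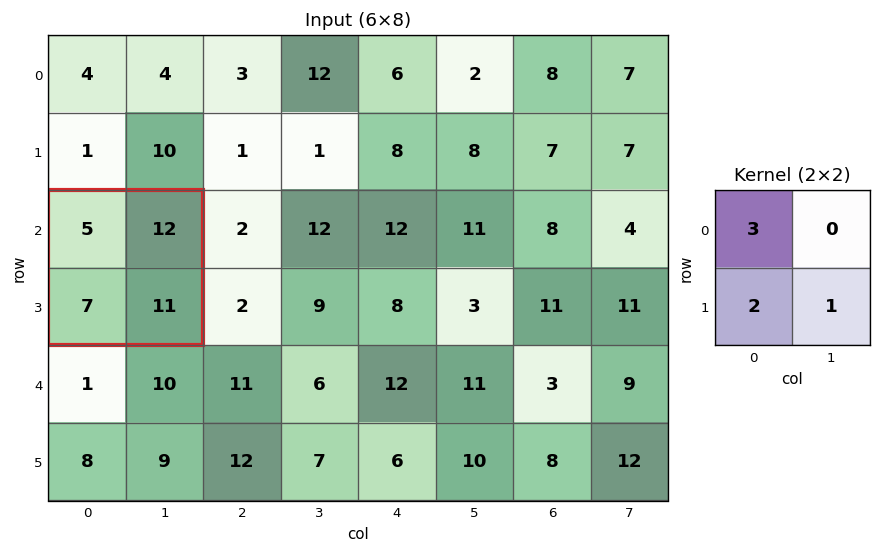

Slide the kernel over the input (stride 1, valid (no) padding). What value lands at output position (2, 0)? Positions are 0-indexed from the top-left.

40

The receptive field on the input at this output position is [5 12 / 7 11]. Elementwise product with the kernel and sum: 5·3 + 7·2 + 11·1.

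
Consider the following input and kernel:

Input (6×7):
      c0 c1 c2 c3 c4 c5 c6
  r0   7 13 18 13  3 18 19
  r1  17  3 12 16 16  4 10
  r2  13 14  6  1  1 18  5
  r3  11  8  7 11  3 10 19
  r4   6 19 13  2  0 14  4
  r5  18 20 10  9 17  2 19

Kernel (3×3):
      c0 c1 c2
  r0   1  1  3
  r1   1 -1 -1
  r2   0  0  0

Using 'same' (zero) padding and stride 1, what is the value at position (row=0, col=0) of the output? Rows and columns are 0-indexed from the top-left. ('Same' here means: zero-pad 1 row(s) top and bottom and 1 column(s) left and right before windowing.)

The receptive field on the zero-padded input at this output position is [0 0 0 / 0 7 13 / 0 17 3]. Elementwise product with the kernel and sum: 0·1 + 0·1 + 0·3 + 0·1 + 7·-1 + 13·-1.

-20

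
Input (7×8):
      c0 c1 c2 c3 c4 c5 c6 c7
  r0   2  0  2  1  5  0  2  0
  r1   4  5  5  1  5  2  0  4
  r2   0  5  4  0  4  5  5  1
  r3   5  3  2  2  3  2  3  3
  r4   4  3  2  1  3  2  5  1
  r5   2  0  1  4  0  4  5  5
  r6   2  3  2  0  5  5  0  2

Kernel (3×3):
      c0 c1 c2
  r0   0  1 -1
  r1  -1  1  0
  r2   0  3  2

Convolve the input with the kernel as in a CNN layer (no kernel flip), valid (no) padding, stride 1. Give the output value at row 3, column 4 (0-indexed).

The receptive field on the input at this output position is [3 2 3 / 3 2 5 / 0 4 5]. Elementwise product with the kernel and sum: 2·1 + 3·-1 + 3·-1 + 2·1 + 4·3 + 5·2.

20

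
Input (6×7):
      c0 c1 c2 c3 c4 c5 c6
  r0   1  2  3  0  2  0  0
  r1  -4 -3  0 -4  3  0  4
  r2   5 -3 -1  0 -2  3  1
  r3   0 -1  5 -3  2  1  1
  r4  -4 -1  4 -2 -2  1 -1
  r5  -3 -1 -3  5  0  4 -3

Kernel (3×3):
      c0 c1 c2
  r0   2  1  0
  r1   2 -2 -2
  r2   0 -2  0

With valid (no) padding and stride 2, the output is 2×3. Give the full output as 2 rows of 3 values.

8 8 -4
1 14 -3

Output[0,0]: The receptive field on the input at this output position is [1 2 3 / -4 -3 0 / 5 -3 -1]. Elementwise product with the kernel and sum: 1·2 + 2·1 + -4·2 + -3·-2 + 0·-2 + -3·-2.
Output[0,1]: The receptive field on the input at this output position is [3 0 2 / 0 -4 3 / -1 0 -2]. Elementwise product with the kernel and sum: 3·2 + 0·1 + 0·2 + -4·-2 + 3·-2 + 0·-2.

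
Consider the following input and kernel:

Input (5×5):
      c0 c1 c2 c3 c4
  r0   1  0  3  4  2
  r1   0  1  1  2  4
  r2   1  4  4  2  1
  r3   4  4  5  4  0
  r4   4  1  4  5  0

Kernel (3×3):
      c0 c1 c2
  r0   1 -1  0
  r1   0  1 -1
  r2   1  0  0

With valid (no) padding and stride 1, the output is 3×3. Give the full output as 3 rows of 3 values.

2 0 1
3 6 5
0 2 10

Output[0,0]: The receptive field on the input at this output position is [1 0 3 / 0 1 1 / 1 4 4]. Elementwise product with the kernel and sum: 1·1 + 0·-1 + 1·1 + 1·-1 + 1·1.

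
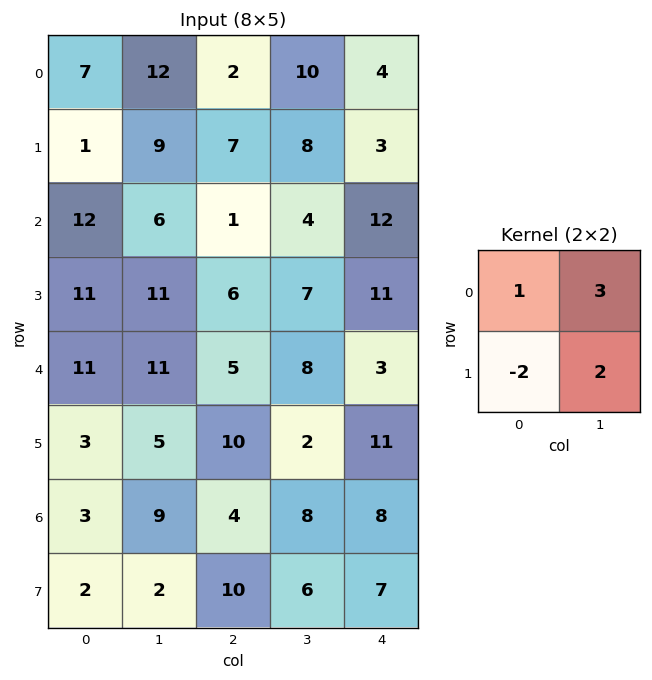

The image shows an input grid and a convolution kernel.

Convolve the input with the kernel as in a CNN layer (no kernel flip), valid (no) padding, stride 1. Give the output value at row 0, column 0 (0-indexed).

59

The receptive field on the input at this output position is [7 12 / 1 9]. Elementwise product with the kernel and sum: 7·1 + 12·3 + 1·-2 + 9·2.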